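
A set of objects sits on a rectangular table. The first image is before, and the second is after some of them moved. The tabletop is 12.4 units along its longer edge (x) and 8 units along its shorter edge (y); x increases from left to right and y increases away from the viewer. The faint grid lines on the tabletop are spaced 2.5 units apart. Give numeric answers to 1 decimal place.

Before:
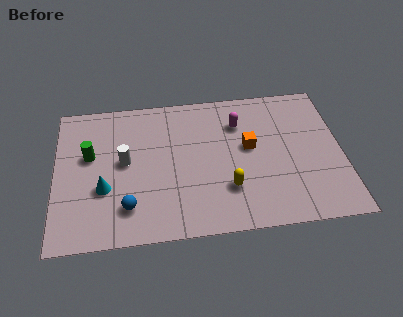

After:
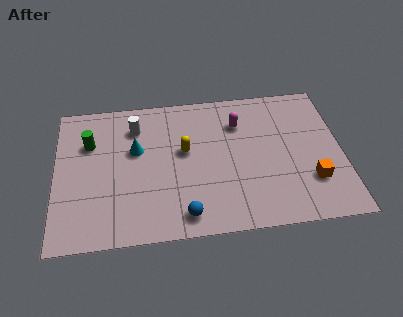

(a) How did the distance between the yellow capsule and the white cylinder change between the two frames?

-2.2

Before: roughly 4.8 units apart; after: 2.6. That's 2.2 units closer together.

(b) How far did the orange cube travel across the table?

3.4

From (8.4, 4.5) to (11.0, 2.3), the orange cube covered √(2.6² + 2.2²) ≈ 3.4 units.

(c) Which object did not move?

the magenta capsule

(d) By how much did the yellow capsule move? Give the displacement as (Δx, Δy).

(-1.8, 2.3)

The yellow capsule started near (7.4, 2.3) and ended near (5.6, 4.6).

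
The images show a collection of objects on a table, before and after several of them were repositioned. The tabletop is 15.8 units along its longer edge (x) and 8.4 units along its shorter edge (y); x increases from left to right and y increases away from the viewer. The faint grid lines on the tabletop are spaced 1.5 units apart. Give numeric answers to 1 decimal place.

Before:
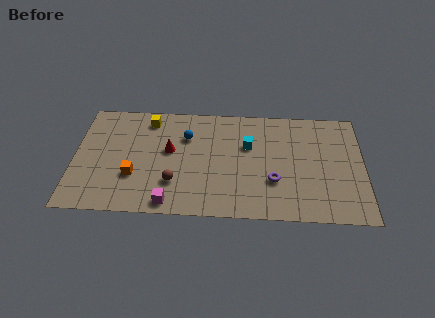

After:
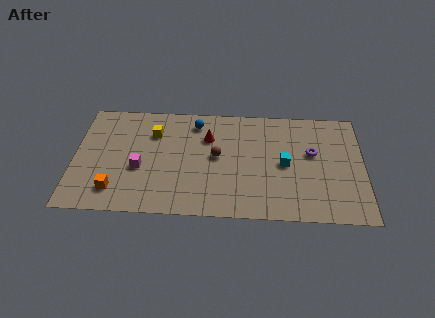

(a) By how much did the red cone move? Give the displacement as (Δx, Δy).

(2.1, 1.1)

The red cone was at about (5.2, 4.8) and moved to about (7.3, 5.9).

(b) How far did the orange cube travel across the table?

1.5

The orange cube moved from about (3.3, 2.8) to (2.3, 1.7), a distance of √(1.0² + 1.1²) ≈ 1.5.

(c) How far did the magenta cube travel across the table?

3.0

From (5.3, 0.9) to (3.6, 3.4), the magenta cube covered √(1.7² + 2.5²) ≈ 3.0 units.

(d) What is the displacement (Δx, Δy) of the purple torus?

(2.1, 2.2)

The purple torus started near (10.9, 2.8) and ended near (13.0, 5.0).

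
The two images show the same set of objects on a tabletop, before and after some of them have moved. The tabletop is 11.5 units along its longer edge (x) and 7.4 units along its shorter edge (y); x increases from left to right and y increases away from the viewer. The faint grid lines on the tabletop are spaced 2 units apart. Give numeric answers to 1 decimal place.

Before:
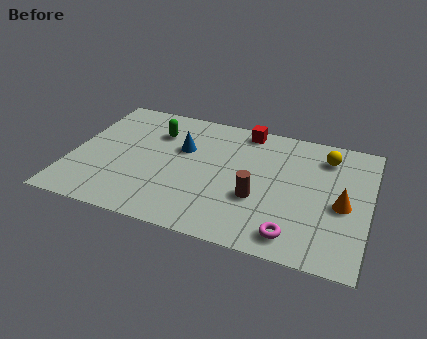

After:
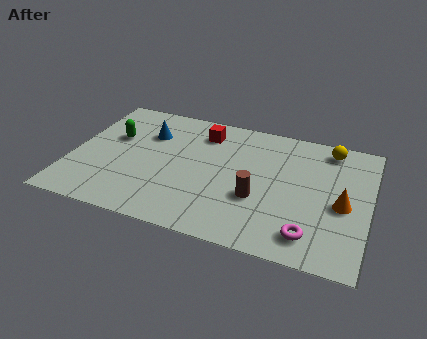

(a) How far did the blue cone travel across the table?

1.5

The blue cone moved from about (4.2, 4.7) to (2.8, 5.2), a distance of √(1.4² + 0.5²) ≈ 1.5.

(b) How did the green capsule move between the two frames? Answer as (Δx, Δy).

(-1.6, -0.8)

The green capsule was at about (3.1, 5.4) and moved to about (1.5, 4.6).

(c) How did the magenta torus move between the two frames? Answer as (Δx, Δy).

(0.6, 0.2)

The magenta torus started near (8.8, 1.1) and ended near (9.4, 1.3).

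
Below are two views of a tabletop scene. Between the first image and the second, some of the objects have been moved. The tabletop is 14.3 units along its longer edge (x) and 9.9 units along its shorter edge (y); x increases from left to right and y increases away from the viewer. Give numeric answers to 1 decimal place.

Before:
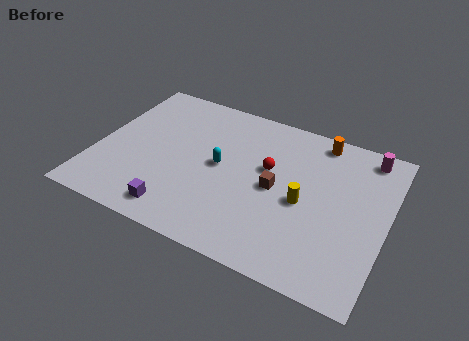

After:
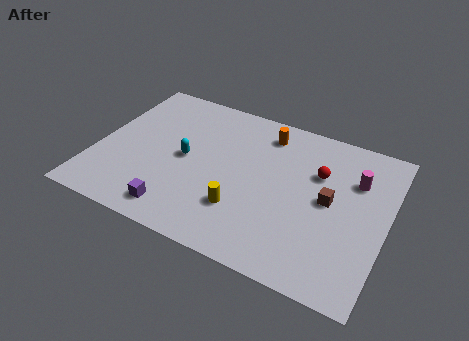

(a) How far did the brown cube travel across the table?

2.6

From (8.9, 4.8) to (11.5, 5.1), the brown cube covered √(2.6² + 0.3²) ≈ 2.6 units.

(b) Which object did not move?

the purple cube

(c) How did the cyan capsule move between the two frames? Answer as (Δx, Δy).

(-1.7, -0.2)

The cyan capsule started near (6.1, 5.1) and ended near (4.4, 4.9).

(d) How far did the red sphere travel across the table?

2.5

The red sphere moved from about (8.4, 5.9) to (10.8, 6.6), a distance of √(2.4² + 0.7²) ≈ 2.5.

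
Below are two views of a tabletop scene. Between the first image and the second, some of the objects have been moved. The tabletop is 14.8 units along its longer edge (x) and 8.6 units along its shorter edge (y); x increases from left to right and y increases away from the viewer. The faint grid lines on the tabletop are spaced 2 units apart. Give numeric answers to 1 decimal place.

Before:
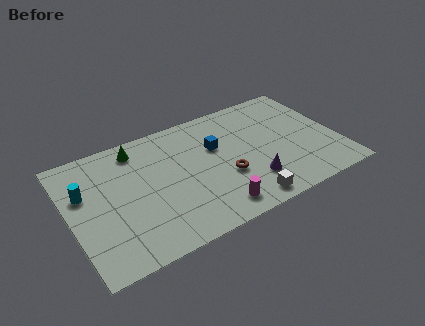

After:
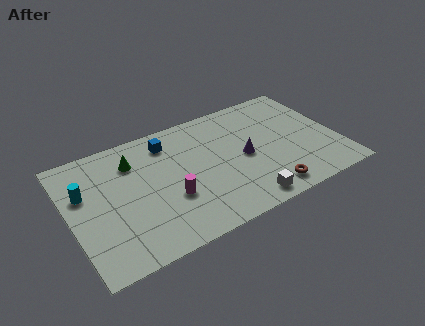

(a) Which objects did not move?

the white cube and the cyan cylinder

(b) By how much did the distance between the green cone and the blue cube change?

-2.5

The distance was about 4.6 in the first image and 2.1 in the second, so they moved 2.5 units closer together.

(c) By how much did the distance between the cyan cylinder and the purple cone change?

-0.6

The distance was about 9.4 in the first image and 8.8 in the second, so they moved 0.6 units closer together.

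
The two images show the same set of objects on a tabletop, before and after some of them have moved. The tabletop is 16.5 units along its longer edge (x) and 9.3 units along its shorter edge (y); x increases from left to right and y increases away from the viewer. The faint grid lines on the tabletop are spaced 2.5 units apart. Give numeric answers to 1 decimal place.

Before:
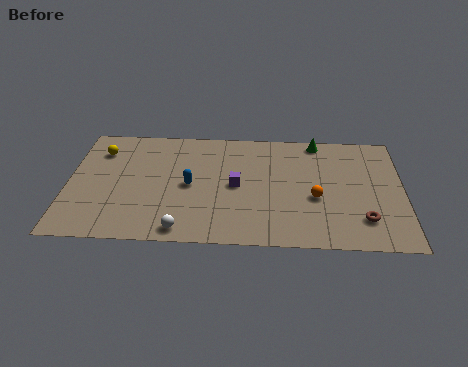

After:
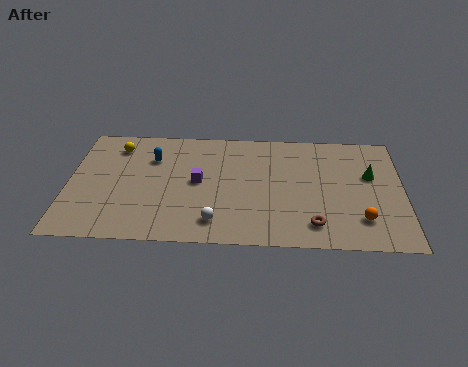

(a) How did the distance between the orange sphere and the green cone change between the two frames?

-1.1

Before: roughly 4.6 units apart; after: 3.5. That's 1.1 units closer together.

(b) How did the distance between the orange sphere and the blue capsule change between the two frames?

+5.0

They were about 6.2 units apart before and 11.2 after — 5.0 units further apart.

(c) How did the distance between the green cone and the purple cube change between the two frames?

+3.0

Before: roughly 5.5 units apart; after: 8.5. That's 3.0 units further apart.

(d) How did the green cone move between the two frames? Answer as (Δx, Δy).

(2.6, -2.7)

From the two frames, the green cone sits at roughly (12.3, 8.4) before and (14.9, 5.7) after.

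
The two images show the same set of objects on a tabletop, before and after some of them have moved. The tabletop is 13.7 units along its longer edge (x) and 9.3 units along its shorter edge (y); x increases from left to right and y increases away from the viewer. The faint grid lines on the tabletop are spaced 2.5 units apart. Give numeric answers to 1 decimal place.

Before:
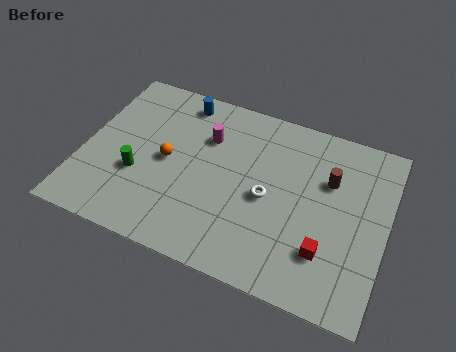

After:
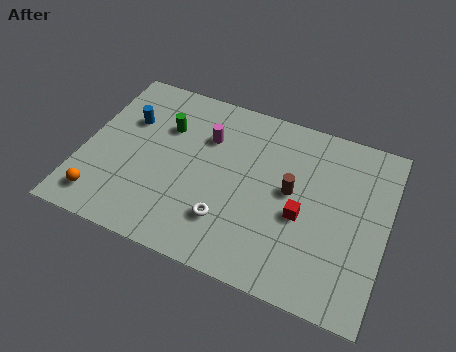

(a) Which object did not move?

the magenta cylinder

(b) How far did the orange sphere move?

4.0

From (3.8, 4.6) to (1.2, 1.5), the orange sphere covered √(2.6² + 3.1²) ≈ 4.0 units.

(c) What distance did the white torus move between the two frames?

2.5

The white torus moved from about (8.4, 4.3) to (6.8, 2.4), a distance of √(1.6² + 1.9²) ≈ 2.5.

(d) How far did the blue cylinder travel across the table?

2.9

The blue cylinder moved from about (4.0, 8.1) to (1.8, 6.2), a distance of √(2.2² + 1.9²) ≈ 2.9.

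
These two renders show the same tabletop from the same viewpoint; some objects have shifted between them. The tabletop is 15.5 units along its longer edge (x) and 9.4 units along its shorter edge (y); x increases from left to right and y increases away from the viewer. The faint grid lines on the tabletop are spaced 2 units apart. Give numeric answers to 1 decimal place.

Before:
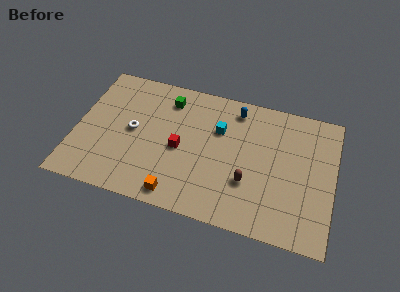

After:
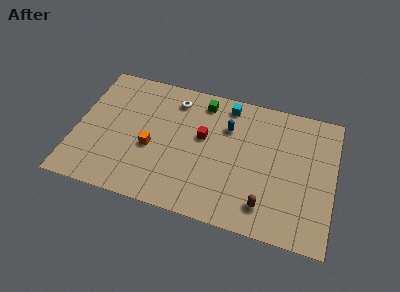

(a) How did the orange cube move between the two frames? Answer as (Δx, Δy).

(-1.8, 2.8)

The orange cube started near (6.4, 1.1) and ended near (4.6, 3.9).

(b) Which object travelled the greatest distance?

the white torus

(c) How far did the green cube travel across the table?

2.1

From (5.3, 7.6) to (7.4, 8.0), the green cube covered √(2.1² + 0.4²) ≈ 2.1 units.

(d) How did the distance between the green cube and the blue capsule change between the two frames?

-2.0

Before: roughly 4.1 units apart; after: 2.1. That's 2.0 units closer together.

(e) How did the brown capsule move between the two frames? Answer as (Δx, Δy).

(1.1, -1.3)

The brown capsule started near (10.5, 3.1) and ended near (11.6, 1.8).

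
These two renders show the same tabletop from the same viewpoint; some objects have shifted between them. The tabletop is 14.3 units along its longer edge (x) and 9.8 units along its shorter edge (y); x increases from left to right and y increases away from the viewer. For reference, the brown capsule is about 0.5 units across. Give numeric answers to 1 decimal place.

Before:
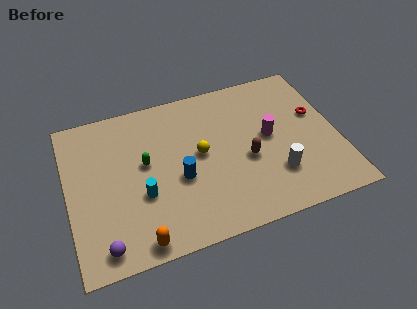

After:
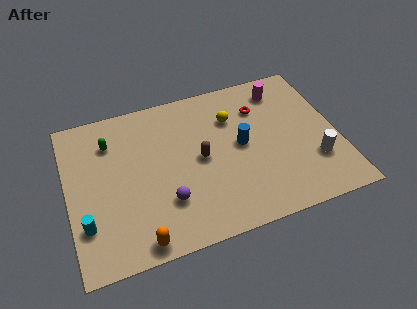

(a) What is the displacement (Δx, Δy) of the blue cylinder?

(3.4, 1.1)

The blue cylinder was at about (5.8, 4.0) and moved to about (9.2, 5.1).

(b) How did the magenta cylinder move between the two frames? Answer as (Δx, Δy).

(1.0, 2.9)

From the two frames, the magenta cylinder sits at roughly (10.7, 5.2) before and (11.7, 8.1) after.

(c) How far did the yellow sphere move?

2.6

From (7.0, 5.2) to (8.9, 7.0), the yellow sphere covered √(1.9² + 1.8²) ≈ 2.6 units.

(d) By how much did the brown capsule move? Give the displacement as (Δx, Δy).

(-2.4, 0.8)

From the two frames, the brown capsule sits at roughly (9.4, 4.1) before and (7.0, 4.9) after.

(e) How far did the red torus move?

3.2

The red torus was near (13.3, 5.9) before and (10.4, 7.2) after, so it travelled √(2.9² + 1.3²) ≈ 3.2 units.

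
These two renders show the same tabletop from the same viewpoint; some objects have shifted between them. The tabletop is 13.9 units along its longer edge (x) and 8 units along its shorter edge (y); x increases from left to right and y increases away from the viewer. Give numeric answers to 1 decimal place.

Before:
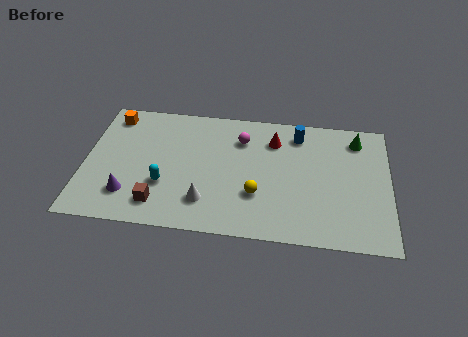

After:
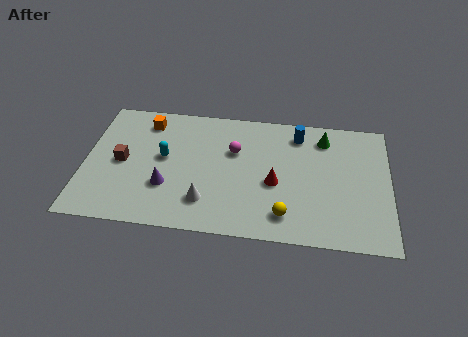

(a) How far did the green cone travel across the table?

1.5

From (12.4, 6.6) to (10.9, 6.5), the green cone covered √(1.5² + 0.1²) ≈ 1.5 units.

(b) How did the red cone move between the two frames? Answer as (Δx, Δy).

(0.1, -2.7)

The red cone was at about (8.6, 6.1) and moved to about (8.7, 3.4).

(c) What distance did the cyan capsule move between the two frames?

1.7

From (3.7, 2.7) to (3.6, 4.4), the cyan capsule covered √(0.1² + 1.7²) ≈ 1.7 units.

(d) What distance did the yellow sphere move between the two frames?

1.7

The yellow sphere moved from about (7.9, 2.6) to (9.2, 1.5), a distance of √(1.3² + 1.1²) ≈ 1.7.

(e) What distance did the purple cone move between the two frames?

1.8

From (2.1, 1.9) to (3.8, 2.6), the purple cone covered √(1.7² + 0.7²) ≈ 1.8 units.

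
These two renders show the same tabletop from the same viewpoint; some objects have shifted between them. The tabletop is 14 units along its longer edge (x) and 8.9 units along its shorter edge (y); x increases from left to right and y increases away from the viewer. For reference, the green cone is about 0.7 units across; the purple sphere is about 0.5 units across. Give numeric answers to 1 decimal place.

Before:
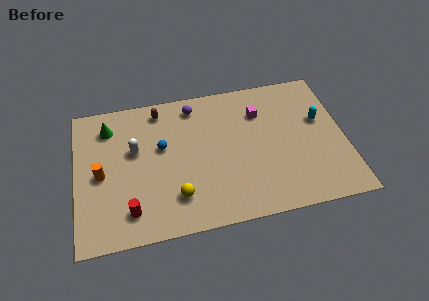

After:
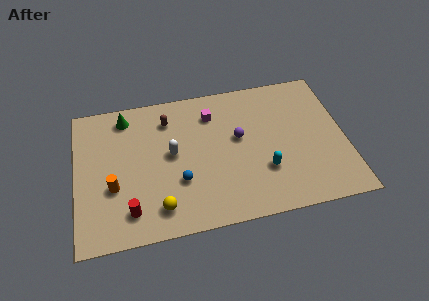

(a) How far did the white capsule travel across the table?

2.0

The white capsule was near (3.1, 5.4) before and (5.0, 4.8) after, so it travelled √(1.9² + 0.6²) ≈ 2.0 units.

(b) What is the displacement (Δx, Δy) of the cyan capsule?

(-3.1, -2.6)

The cyan capsule started near (12.8, 5.4) and ended near (9.7, 2.8).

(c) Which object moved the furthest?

the cyan capsule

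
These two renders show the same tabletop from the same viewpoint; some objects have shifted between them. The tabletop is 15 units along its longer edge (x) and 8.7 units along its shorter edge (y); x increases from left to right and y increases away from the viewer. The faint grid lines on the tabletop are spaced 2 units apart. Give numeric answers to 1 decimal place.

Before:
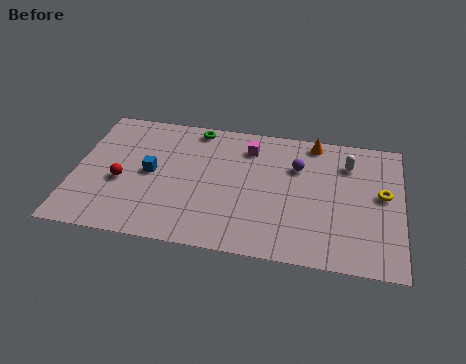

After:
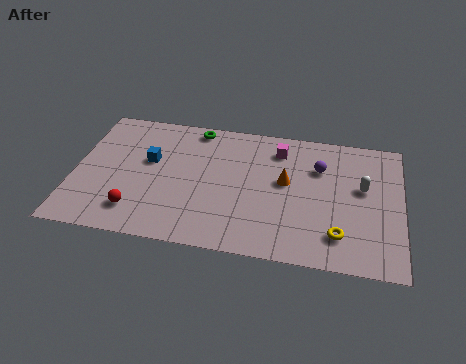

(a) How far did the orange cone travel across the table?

3.1

The orange cone moved from about (10.9, 7.8) to (9.7, 4.9), a distance of √(1.2² + 2.9²) ≈ 3.1.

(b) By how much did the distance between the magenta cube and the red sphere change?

+1.6

Before: roughly 6.6 units apart; after: 8.2. That's 1.6 units further apart.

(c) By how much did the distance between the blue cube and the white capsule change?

+0.5

The distance was about 9.3 in the first image and 9.8 in the second, so they moved 0.5 units further apart.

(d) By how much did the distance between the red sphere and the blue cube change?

+1.9

The distance was about 1.5 in the first image and 3.4 in the second, so they moved 1.9 units further apart.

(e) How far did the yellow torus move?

3.5

The yellow torus moved from about (14.1, 4.8) to (12.2, 1.9), a distance of √(1.9² + 2.9²) ≈ 3.5.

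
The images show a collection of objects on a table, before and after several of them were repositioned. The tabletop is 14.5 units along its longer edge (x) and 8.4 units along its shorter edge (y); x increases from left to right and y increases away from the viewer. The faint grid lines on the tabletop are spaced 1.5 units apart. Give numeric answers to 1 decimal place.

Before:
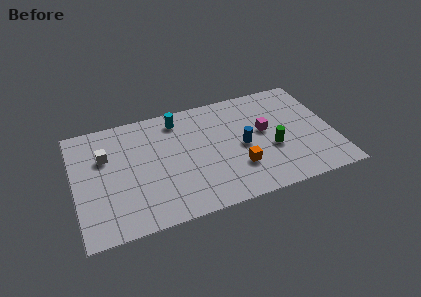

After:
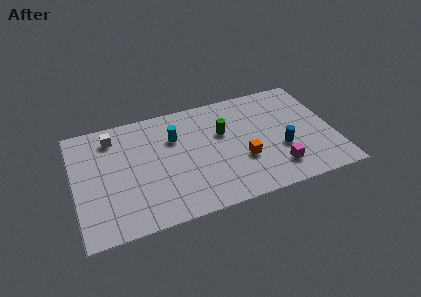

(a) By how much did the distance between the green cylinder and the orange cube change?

+0.3

The distance was about 2.2 in the first image and 2.5 in the second, so they moved 0.3 units further apart.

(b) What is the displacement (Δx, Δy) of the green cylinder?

(-2.6, 2.0)

The green cylinder was at about (11.0, 3.3) and moved to about (8.4, 5.3).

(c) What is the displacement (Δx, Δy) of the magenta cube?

(0.4, -2.9)

The magenta cube was at about (10.7, 4.7) and moved to about (11.1, 1.8).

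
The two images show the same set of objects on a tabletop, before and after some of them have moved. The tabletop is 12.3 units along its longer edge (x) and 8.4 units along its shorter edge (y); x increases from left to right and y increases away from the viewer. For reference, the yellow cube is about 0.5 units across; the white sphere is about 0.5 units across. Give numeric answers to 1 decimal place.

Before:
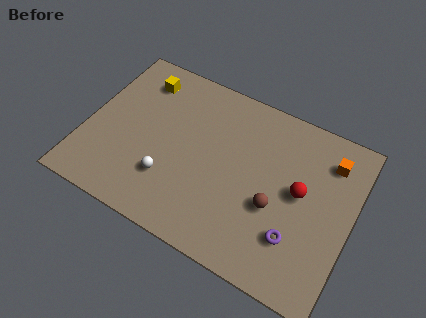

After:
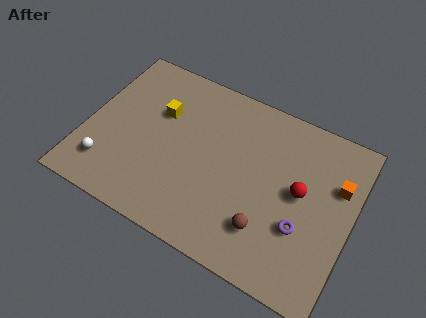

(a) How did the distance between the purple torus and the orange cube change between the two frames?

-1.4

Before: roughly 4.4 units apart; after: 3.0. That's 1.4 units closer together.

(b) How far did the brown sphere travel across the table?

1.2

From (8.9, 3.3) to (8.7, 2.1), the brown sphere covered √(0.2² + 1.2²) ≈ 1.2 units.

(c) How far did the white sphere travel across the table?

2.9

From (4.1, 2.4) to (1.3, 1.8), the white sphere covered √(2.8² + 0.6²) ≈ 2.9 units.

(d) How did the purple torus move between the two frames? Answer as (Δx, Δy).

(0.2, 0.6)

From the two frames, the purple torus sits at roughly (10.0, 2.3) before and (10.2, 2.9) after.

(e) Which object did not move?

the red sphere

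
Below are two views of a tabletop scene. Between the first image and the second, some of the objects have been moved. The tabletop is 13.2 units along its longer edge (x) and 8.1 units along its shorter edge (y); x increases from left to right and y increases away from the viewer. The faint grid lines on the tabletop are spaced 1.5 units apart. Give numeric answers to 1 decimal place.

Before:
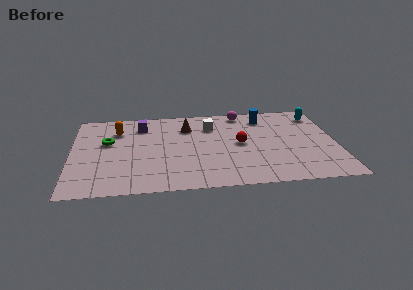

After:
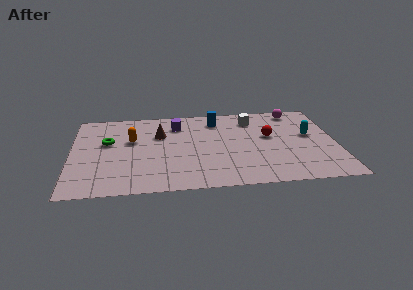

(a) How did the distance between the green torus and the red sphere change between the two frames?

+1.5

They were about 6.6 units apart before and 8.1 after — 1.5 units further apart.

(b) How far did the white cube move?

2.2

The white cube moved from about (7.0, 6.0) to (9.1, 6.5), a distance of √(2.1² + 0.5²) ≈ 2.2.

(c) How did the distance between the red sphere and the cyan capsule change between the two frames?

-2.7

The distance was about 4.7 in the first image and 2.0 in the second, so they moved 2.7 units closer together.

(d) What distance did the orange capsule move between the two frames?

1.2

The orange capsule was near (2.3, 6.0) before and (3.0, 5.0) after, so it travelled √(0.7² + 1.0²) ≈ 1.2 units.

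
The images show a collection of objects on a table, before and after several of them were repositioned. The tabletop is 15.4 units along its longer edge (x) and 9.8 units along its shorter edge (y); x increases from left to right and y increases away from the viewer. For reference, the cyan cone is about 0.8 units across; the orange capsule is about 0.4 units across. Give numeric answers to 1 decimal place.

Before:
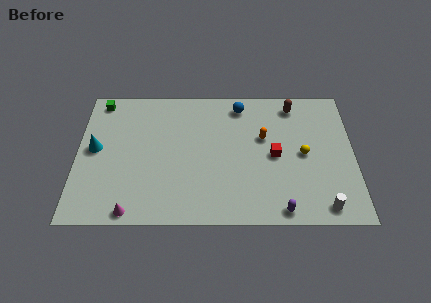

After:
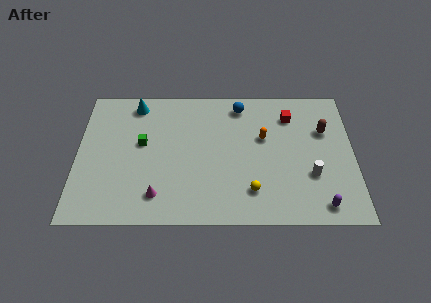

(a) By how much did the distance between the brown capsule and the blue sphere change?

+2.1

They were about 3.0 units apart before and 5.1 after — 2.1 units further apart.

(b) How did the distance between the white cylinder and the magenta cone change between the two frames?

-1.9

Before: roughly 10.5 units apart; after: 8.6. That's 1.9 units closer together.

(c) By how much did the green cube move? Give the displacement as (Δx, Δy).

(2.4, -3.1)

The green cube started near (1.2, 8.7) and ended near (3.6, 5.6).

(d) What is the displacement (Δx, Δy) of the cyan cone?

(2.2, 3.3)

The cyan cone started near (1.0, 5.2) and ended near (3.2, 8.5).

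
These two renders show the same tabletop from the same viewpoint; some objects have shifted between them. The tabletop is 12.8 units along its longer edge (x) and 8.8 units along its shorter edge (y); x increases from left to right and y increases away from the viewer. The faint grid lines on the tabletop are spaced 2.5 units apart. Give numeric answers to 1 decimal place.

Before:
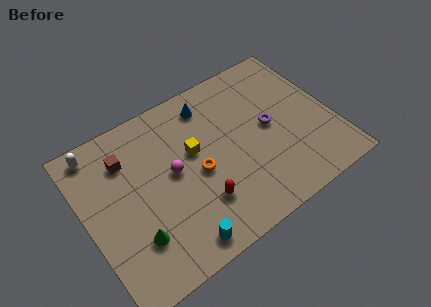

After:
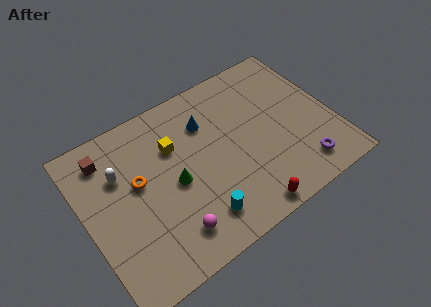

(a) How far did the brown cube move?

1.1

From (2.4, 6.6) to (1.5, 7.2), the brown cube covered √(0.9² + 0.6²) ≈ 1.1 units.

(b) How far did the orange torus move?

3.1

The orange torus was near (5.7, 4.0) before and (2.8, 5.1) after, so it travelled √(2.9² + 1.1²) ≈ 3.1 units.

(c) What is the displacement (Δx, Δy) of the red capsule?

(2.1, -1.6)

The red capsule was at about (5.5, 2.4) and moved to about (7.6, 0.8).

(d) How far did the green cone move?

2.9

The green cone moved from about (2.1, 2.4) to (4.5, 4.1), a distance of √(2.4² + 1.7²) ≈ 2.9.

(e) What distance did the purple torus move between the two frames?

3.2

The purple torus was near (9.6, 4.5) before and (10.7, 1.5) after, so it travelled √(1.1² + 3.0²) ≈ 3.2 units.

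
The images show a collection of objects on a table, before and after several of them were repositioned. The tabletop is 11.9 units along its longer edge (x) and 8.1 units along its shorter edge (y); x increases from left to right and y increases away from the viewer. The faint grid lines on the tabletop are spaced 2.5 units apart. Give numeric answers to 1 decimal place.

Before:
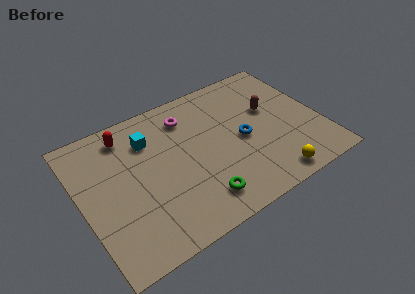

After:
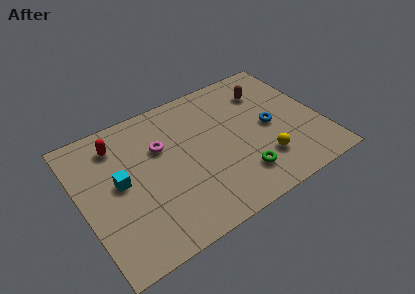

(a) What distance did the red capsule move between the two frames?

0.6

From (2.6, 6.8) to (2.1, 6.5), the red capsule covered √(0.5² + 0.3²) ≈ 0.6 units.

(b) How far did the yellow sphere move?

1.2

From (8.9, 0.9) to (8.7, 2.1), the yellow sphere covered √(0.2² + 1.2²) ≈ 1.2 units.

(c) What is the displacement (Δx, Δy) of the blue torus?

(1.4, 0.1)

From the two frames, the blue torus sits at roughly (8.0, 3.8) before and (9.4, 3.9) after.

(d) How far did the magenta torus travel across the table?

1.9

From (5.6, 6.4) to (4.1, 5.3), the magenta torus covered √(1.5² + 1.1²) ≈ 1.9 units.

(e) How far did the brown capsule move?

1.2

The brown capsule was near (9.6, 4.9) before and (9.6, 6.1) after, so it travelled √(0.0² + 1.2²) ≈ 1.2 units.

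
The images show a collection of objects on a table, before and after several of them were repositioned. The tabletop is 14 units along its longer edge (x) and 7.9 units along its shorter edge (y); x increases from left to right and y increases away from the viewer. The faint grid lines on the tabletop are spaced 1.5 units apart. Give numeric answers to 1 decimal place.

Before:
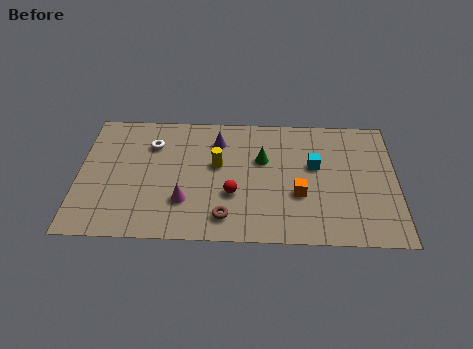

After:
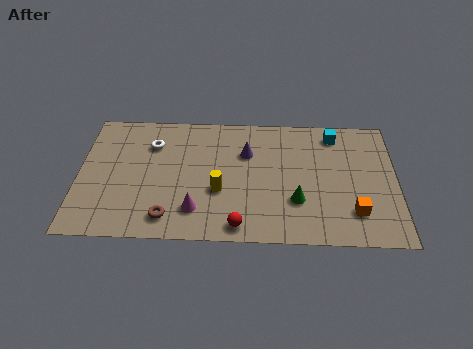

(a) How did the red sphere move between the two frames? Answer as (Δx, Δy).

(0.3, -1.9)

The red sphere was at about (6.8, 2.8) and moved to about (7.1, 0.9).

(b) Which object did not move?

the white torus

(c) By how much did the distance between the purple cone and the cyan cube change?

-0.4

They were about 4.5 units apart before and 4.1 after — 0.4 units closer together.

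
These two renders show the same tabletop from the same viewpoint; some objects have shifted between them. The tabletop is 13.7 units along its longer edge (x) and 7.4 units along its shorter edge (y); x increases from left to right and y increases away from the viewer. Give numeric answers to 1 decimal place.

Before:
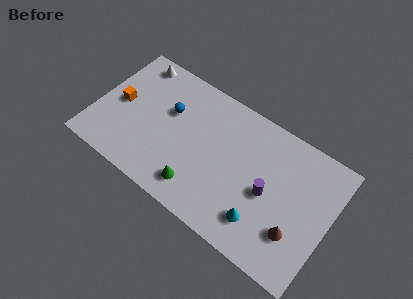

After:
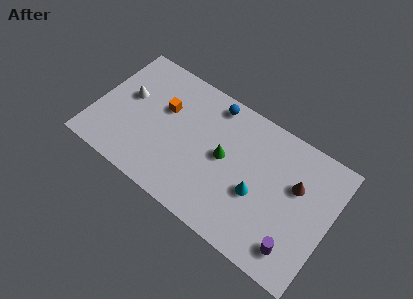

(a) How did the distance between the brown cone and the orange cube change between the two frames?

-3.0

Before: roughly 10.8 units apart; after: 7.8. That's 3.0 units closer together.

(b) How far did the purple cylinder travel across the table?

2.8

The purple cylinder was near (10.2, 3.4) before and (12.1, 1.4) after, so it travelled √(1.9² + 2.0²) ≈ 2.8 units.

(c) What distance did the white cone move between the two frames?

2.2

From (1.7, 6.5) to (1.7, 4.3), the white cone covered √(0.0² + 2.2²) ≈ 2.2 units.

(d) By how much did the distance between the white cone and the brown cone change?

-1.3

Before: roughly 11.2 units apart; after: 9.9. That's 1.3 units closer together.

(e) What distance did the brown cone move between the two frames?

2.5

The brown cone was near (12.0, 2.2) before and (11.6, 4.7) after, so it travelled √(0.4² + 2.5²) ≈ 2.5 units.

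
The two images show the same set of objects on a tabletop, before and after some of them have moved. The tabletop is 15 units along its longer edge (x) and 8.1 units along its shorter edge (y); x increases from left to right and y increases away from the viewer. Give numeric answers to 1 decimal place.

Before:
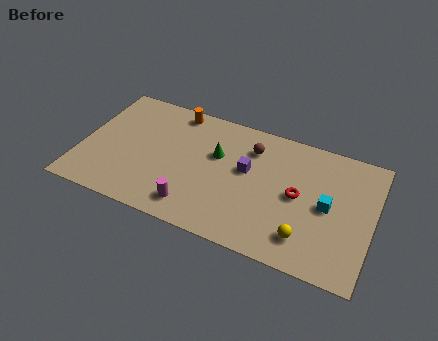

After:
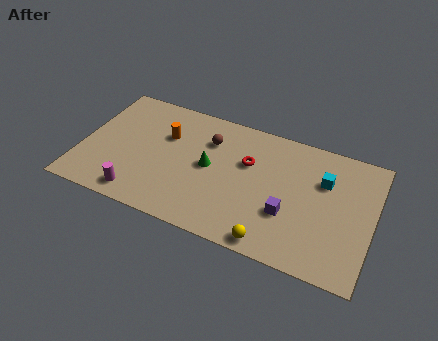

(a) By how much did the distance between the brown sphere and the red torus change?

-1.1

Before: roughly 3.3 units apart; after: 2.2. That's 1.1 units closer together.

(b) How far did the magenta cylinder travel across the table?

2.8

The magenta cylinder moved from about (6.1, 1.4) to (3.3, 1.1), a distance of √(2.8² + 0.3²) ≈ 2.8.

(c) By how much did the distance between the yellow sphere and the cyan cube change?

+2.7

The distance was about 2.5 in the first image and 5.2 in the second, so they moved 2.7 units further apart.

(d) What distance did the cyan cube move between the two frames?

1.5

The cyan cube was near (12.7, 4.0) before and (12.4, 5.5) after, so it travelled √(0.3² + 1.5²) ≈ 1.5 units.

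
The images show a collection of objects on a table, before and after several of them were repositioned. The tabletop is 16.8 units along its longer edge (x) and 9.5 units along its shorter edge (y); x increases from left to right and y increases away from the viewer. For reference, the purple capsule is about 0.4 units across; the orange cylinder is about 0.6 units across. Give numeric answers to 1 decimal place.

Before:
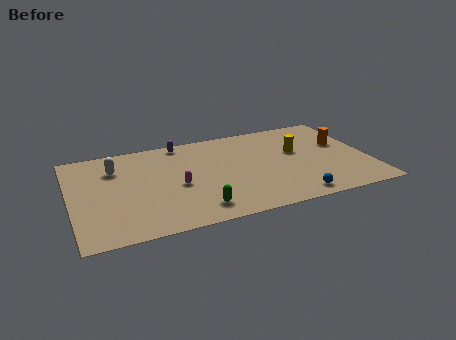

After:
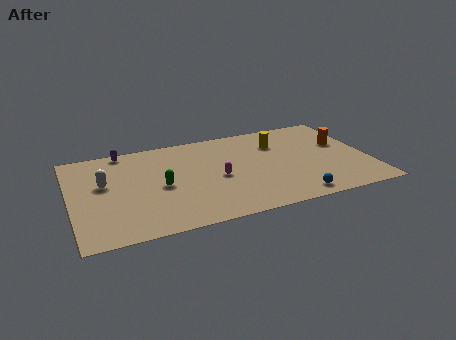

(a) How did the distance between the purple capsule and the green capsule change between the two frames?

-2.3

The distance was about 7.0 in the first image and 4.7 in the second, so they moved 2.3 units closer together.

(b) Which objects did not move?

the blue sphere and the orange cylinder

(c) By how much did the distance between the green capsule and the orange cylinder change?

+0.9

The distance was about 9.7 in the first image and 10.6 in the second, so they moved 0.9 units further apart.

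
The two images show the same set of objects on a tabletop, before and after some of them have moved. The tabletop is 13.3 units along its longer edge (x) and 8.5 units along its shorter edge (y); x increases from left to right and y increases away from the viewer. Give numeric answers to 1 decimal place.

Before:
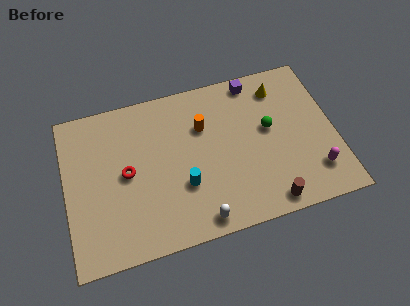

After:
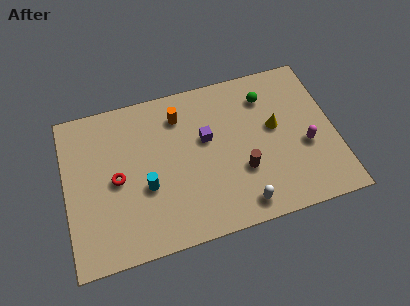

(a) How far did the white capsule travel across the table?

2.1

The white capsule moved from about (6.3, 0.9) to (8.4, 1.1), a distance of √(2.1² + 0.2²) ≈ 2.1.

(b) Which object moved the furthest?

the purple cube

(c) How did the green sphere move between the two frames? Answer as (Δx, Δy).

(0.0, 1.8)

From the two frames, the green sphere sits at roughly (10.1, 4.8) before and (10.1, 6.6) after.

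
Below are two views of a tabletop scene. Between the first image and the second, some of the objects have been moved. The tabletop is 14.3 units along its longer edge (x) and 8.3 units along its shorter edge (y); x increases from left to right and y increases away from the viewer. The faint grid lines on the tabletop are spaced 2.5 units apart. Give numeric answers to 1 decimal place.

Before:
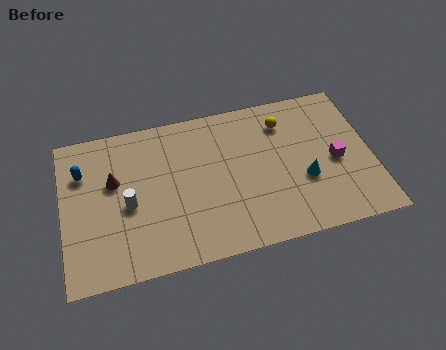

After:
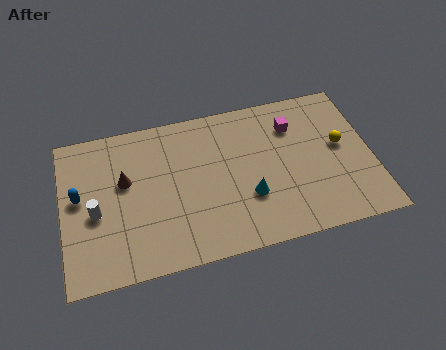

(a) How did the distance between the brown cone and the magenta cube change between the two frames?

-2.3

The distance was about 10.3 in the first image and 8.0 in the second, so they moved 2.3 units closer together.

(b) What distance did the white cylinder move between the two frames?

1.5

The white cylinder was near (3.0, 3.7) before and (1.5, 3.6) after, so it travelled √(1.5² + 0.1²) ≈ 1.5 units.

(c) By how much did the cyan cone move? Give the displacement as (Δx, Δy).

(-2.6, -0.3)

From the two frames, the cyan cone sits at roughly (11.1, 3.1) before and (8.5, 2.8) after.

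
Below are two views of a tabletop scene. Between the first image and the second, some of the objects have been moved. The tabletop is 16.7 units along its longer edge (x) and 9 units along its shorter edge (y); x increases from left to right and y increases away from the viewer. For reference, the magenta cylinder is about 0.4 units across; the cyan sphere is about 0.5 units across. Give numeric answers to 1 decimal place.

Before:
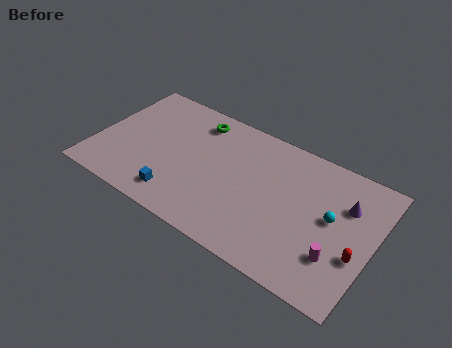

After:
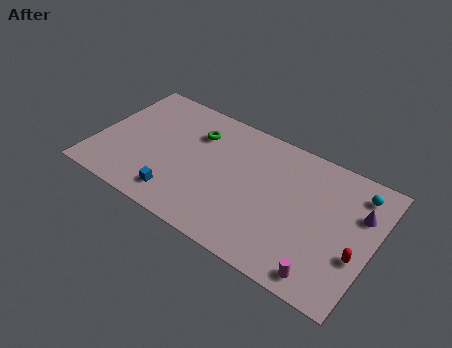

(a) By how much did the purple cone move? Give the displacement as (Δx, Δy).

(0.8, -0.1)

The purple cone started near (14.9, 6.2) and ended near (15.7, 6.1).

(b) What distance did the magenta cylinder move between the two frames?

1.6

The magenta cylinder moved from about (14.8, 2.6) to (14.3, 1.1), a distance of √(0.5² + 1.5²) ≈ 1.6.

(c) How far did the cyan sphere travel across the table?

2.8

From (14.2, 4.9) to (15.4, 7.4), the cyan sphere covered √(1.2² + 2.5²) ≈ 2.8 units.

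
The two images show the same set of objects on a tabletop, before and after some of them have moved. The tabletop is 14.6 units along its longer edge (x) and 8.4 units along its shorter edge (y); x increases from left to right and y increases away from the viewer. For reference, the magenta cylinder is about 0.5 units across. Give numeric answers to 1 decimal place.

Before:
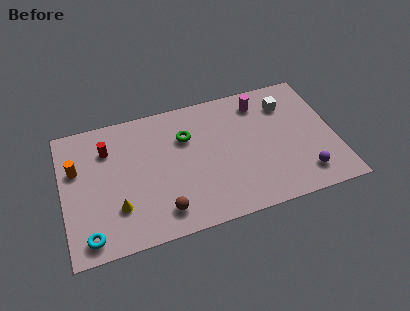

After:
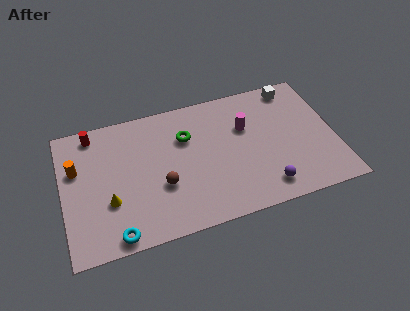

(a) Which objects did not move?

the green torus and the orange cylinder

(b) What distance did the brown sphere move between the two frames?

1.6

From (5.1, 1.5) to (5.2, 3.1), the brown sphere covered √(0.1² + 1.6²) ≈ 1.6 units.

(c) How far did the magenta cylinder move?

1.7

The magenta cylinder was near (10.8, 6.9) before and (9.9, 5.5) after, so it travelled √(0.9² + 1.4²) ≈ 1.7 units.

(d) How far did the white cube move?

1.1

The white cube moved from about (12.2, 6.4) to (12.7, 7.4), a distance of √(0.5² + 1.0²) ≈ 1.1.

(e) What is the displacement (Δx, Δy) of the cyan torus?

(1.4, -0.3)

From the two frames, the cyan torus sits at roughly (1.2, 1.1) before and (2.6, 0.8) after.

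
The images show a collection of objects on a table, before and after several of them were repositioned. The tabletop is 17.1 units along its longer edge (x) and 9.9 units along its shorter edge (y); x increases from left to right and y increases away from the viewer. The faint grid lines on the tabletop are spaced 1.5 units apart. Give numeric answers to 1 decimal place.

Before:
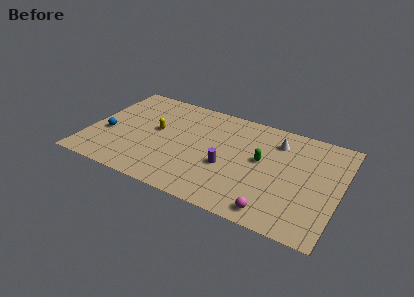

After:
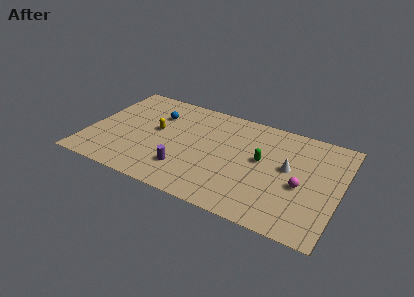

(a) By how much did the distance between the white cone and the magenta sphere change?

-4.9

The distance was about 6.5 in the first image and 1.6 in the second, so they moved 4.9 units closer together.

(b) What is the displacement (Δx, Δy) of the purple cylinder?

(-2.7, -1.4)

From the two frames, the purple cylinder sits at roughly (9.6, 3.9) before and (6.9, 2.5) after.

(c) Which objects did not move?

the green capsule and the yellow capsule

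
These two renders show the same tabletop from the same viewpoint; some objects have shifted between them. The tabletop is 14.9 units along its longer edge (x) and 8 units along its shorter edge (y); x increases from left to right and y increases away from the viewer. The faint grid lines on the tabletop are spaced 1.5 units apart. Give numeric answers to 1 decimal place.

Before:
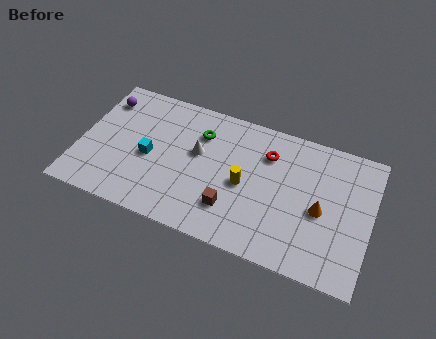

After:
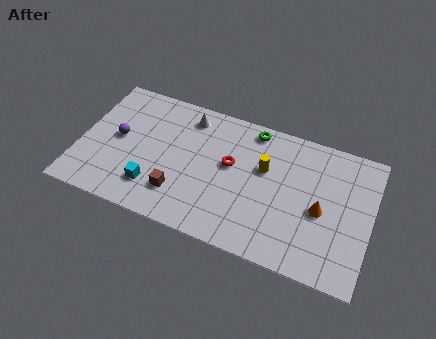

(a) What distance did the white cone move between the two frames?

2.1

The white cone was near (6.0, 4.7) before and (5.3, 6.7) after, so it travelled √(0.7² + 2.0²) ≈ 2.1 units.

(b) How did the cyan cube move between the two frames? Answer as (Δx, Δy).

(0.4, -1.7)

The cyan cube started near (3.6, 3.6) and ended near (4.0, 1.9).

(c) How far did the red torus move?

2.2

The red torus moved from about (9.5, 5.9) to (7.7, 4.6), a distance of √(1.8² + 1.3²) ≈ 2.2.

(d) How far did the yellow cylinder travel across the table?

1.6

The yellow cylinder moved from about (8.5, 3.7) to (9.4, 5.0), a distance of √(0.9² + 1.3²) ≈ 1.6.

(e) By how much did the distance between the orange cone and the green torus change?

-1.6

Before: roughly 6.8 units apart; after: 5.2. That's 1.6 units closer together.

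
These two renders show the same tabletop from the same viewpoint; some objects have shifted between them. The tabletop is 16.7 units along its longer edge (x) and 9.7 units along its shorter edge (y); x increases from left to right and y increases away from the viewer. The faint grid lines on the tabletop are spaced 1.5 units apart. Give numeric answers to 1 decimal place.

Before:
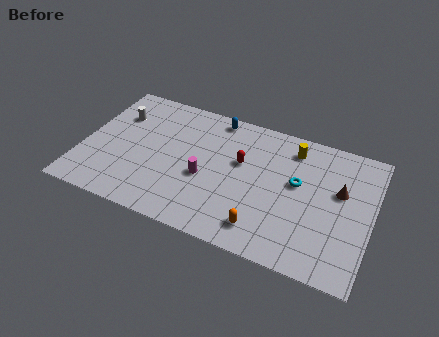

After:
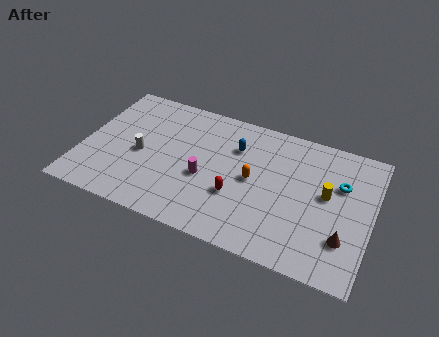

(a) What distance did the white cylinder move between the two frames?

3.0

From (1.7, 6.9) to (3.4, 4.4), the white cylinder covered √(1.7² + 2.5²) ≈ 3.0 units.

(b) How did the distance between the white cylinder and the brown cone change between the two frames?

-1.1

They were about 13.1 units apart before and 12.0 after — 1.1 units closer together.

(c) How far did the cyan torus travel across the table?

2.5

The cyan torus moved from about (12.4, 5.6) to (14.8, 6.4), a distance of √(2.4² + 0.8²) ≈ 2.5.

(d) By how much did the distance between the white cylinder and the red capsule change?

-1.7

The distance was about 7.5 in the first image and 5.8 in the second, so they moved 1.7 units closer together.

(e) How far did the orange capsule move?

3.3

The orange capsule was near (10.8, 1.7) before and (9.9, 4.9) after, so it travelled √(0.9² + 3.2²) ≈ 3.3 units.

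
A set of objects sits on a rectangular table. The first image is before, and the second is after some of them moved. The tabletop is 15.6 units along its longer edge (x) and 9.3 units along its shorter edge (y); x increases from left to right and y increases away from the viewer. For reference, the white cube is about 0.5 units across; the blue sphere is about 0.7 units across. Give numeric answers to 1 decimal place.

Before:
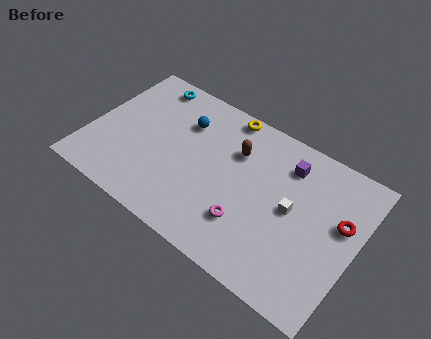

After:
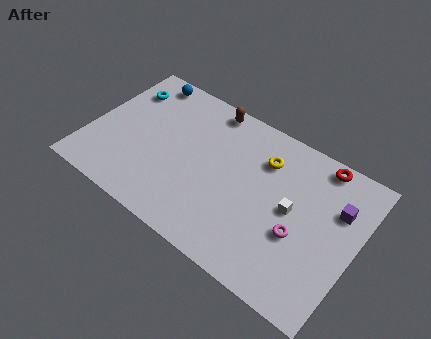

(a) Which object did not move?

the white cube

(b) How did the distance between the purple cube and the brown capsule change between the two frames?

+5.3

They were about 3.0 units apart before and 8.3 after — 5.3 units further apart.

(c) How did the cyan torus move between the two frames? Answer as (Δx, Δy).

(-1.2, -1.1)

From the two frames, the cyan torus sits at roughly (2.6, 8.2) before and (1.4, 7.1) after.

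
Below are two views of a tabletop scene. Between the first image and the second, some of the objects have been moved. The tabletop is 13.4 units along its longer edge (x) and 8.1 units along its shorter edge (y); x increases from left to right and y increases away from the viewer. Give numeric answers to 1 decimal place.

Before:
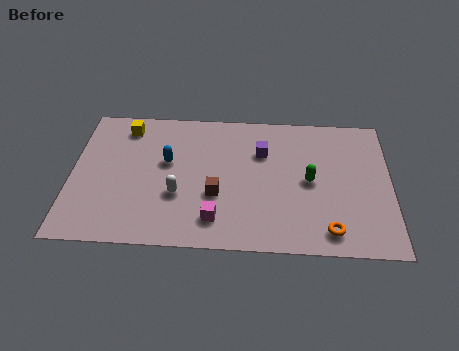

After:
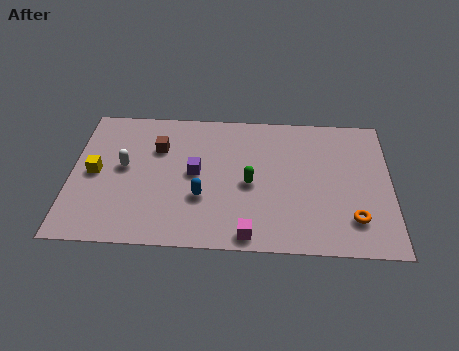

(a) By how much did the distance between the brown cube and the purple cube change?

-1.1

They were about 3.2 units apart before and 2.1 after — 1.1 units closer together.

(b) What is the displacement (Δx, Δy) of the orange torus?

(1.0, 0.7)

From the two frames, the orange torus sits at roughly (10.8, 1.2) before and (11.8, 1.9) after.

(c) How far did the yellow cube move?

3.0

From (2.2, 6.8) to (1.0, 4.0), the yellow cube covered √(1.2² + 2.8²) ≈ 3.0 units.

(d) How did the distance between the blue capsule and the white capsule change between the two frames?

+1.7

Before: roughly 2.0 units apart; after: 3.7. That's 1.7 units further apart.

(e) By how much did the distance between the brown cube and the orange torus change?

+4.0

The distance was about 5.0 in the first image and 9.0 in the second, so they moved 4.0 units further apart.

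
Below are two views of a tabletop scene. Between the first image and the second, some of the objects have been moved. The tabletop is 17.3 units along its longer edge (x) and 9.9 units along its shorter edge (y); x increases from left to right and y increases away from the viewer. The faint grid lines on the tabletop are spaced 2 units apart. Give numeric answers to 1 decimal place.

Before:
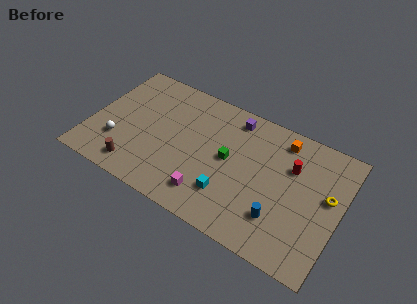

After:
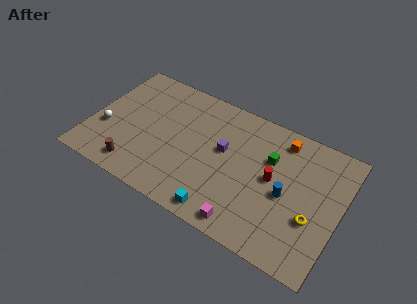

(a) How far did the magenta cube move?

2.8

From (8.7, 1.9) to (11.4, 1.1), the magenta cube covered √(2.7² + 0.8²) ≈ 2.8 units.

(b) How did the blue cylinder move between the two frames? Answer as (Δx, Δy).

(0.2, 1.9)

The blue cylinder was at about (13.5, 2.6) and moved to about (13.7, 4.5).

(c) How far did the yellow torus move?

2.2

The yellow torus was near (16.4, 5.7) before and (15.6, 3.6) after, so it travelled √(0.8² + 2.1²) ≈ 2.2 units.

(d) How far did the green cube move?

3.0

From (9.6, 5.2) to (12.3, 6.6), the green cube covered √(2.7² + 1.4²) ≈ 3.0 units.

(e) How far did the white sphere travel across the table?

1.2

The white sphere was near (2.1, 2.9) before and (1.1, 3.6) after, so it travelled √(1.0² + 0.7²) ≈ 1.2 units.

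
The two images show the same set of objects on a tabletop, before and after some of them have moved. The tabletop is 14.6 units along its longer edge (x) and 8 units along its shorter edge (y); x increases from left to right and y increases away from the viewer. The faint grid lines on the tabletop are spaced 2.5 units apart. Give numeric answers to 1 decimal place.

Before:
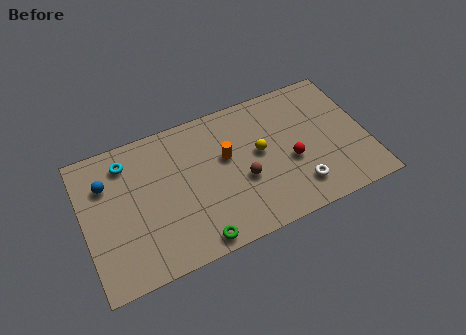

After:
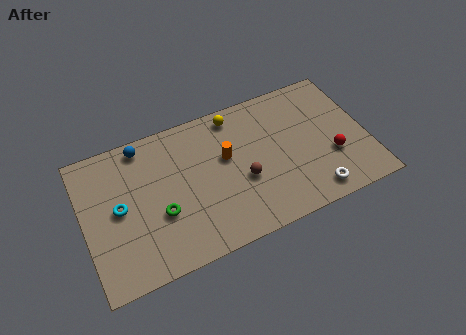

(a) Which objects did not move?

the orange cylinder and the brown sphere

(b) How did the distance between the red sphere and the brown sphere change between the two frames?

+2.1

Before: roughly 2.5 units apart; after: 4.6. That's 2.1 units further apart.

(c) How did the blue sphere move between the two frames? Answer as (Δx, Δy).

(2.0, 1.4)

The blue sphere started near (1.3, 5.7) and ended near (3.3, 7.1).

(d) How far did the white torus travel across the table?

0.9

The white torus moved from about (10.8, 1.7) to (11.5, 1.1), a distance of √(0.7² + 0.6²) ≈ 0.9.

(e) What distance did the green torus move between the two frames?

2.7

The green torus was near (5.4, 0.8) before and (3.8, 3.0) after, so it travelled √(1.6² + 2.2²) ≈ 2.7 units.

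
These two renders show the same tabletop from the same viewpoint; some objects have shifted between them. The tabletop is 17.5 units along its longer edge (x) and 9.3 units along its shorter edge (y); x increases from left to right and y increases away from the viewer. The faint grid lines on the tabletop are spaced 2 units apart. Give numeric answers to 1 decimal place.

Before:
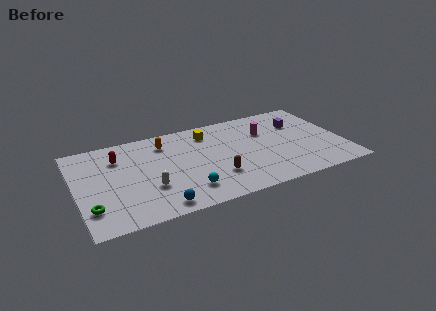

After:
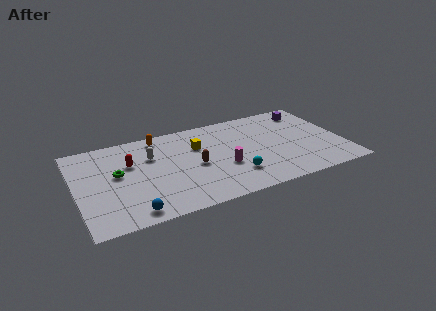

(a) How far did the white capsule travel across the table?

3.2

The white capsule was near (4.6, 3.1) before and (5.0, 6.3) after, so it travelled √(0.4² + 3.2²) ≈ 3.2 units.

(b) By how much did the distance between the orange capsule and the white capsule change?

-2.5

They were about 4.5 units apart before and 2.0 after — 2.5 units closer together.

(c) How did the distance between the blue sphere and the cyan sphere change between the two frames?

+4.8

They were about 2.1 units apart before and 6.9 after — 4.8 units further apart.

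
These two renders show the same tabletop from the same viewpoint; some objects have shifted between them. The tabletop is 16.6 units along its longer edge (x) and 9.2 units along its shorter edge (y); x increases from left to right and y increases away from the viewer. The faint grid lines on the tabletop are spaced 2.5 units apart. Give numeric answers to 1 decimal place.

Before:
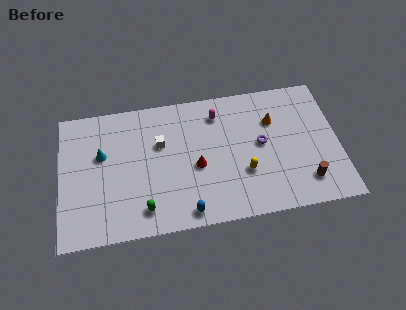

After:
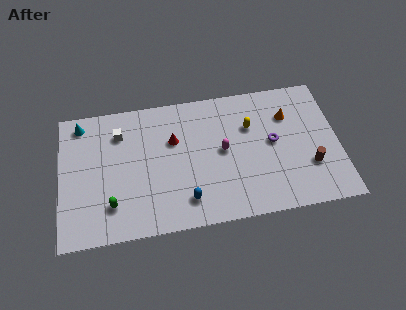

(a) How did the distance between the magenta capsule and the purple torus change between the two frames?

-0.5

The distance was about 3.5 in the first image and 3.0 in the second, so they moved 0.5 units closer together.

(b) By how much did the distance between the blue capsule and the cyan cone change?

+1.9

They were about 6.8 units apart before and 8.7 after — 1.9 units further apart.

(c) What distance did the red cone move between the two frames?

2.4

From (8.1, 4.0) to (6.8, 6.0), the red cone covered √(1.3² + 2.0²) ≈ 2.4 units.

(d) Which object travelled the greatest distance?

the yellow capsule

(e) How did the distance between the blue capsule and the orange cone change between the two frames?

+0.3

They were about 7.6 units apart before and 7.9 after — 0.3 units further apart.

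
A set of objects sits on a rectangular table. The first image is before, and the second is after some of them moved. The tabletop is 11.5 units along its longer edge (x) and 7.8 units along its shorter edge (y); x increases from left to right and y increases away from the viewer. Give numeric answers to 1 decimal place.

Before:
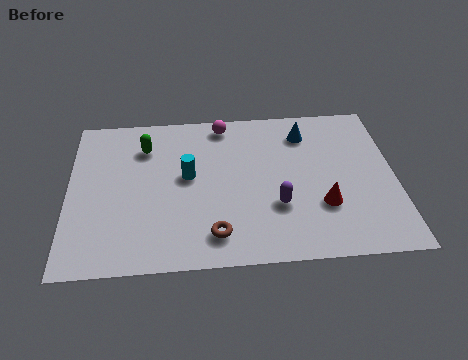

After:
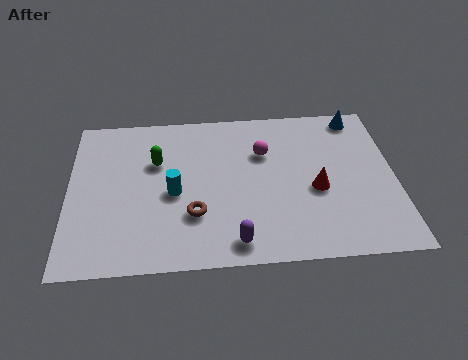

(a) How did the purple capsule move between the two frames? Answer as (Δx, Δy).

(-1.5, -1.6)

From the two frames, the purple capsule sits at roughly (7.3, 2.6) before and (5.8, 1.0) after.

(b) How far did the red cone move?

0.8

From (8.9, 2.5) to (8.7, 3.3), the red cone covered √(0.2² + 0.8²) ≈ 0.8 units.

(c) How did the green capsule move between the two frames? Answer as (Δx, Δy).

(0.4, -0.8)

The green capsule was at about (2.7, 5.9) and moved to about (3.1, 5.1).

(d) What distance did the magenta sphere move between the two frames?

2.1

The magenta sphere was near (5.5, 6.9) before and (6.9, 5.3) after, so it travelled √(1.4² + 1.6²) ≈ 2.1 units.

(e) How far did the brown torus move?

1.2

From (5.1, 1.4) to (4.4, 2.4), the brown torus covered √(0.7² + 1.0²) ≈ 1.2 units.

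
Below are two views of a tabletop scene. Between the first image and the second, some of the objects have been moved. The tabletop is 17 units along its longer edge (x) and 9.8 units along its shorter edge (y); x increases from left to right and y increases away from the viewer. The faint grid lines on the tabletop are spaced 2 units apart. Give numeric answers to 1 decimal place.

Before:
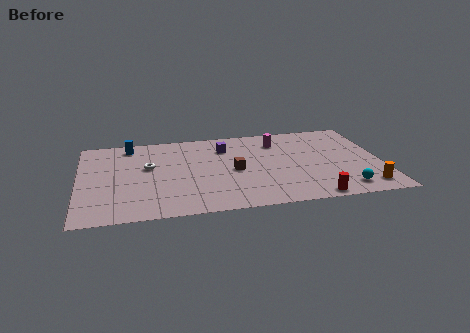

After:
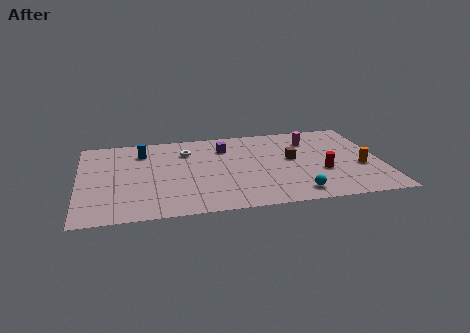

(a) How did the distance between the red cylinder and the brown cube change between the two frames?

-3.3

They were about 5.7 units apart before and 2.4 after — 3.3 units closer together.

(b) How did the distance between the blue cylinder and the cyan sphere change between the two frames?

-3.3

Before: roughly 13.7 units apart; after: 10.4. That's 3.3 units closer together.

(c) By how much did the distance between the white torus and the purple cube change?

-2.5

Before: roughly 4.7 units apart; after: 2.2. That's 2.5 units closer together.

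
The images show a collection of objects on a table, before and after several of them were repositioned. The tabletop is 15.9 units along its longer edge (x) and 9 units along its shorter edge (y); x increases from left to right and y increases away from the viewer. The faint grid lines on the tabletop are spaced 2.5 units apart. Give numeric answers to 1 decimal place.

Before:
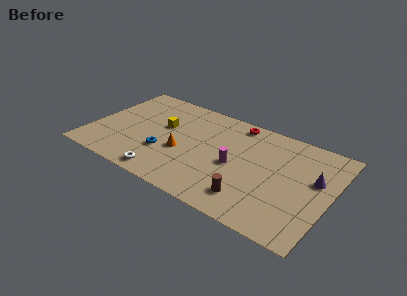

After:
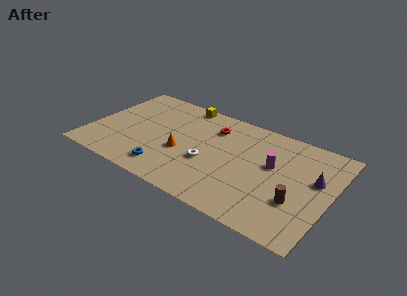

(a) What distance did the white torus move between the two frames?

3.5

The white torus moved from about (5.5, 1.0) to (8.0, 3.5), a distance of √(2.5² + 2.5²) ≈ 3.5.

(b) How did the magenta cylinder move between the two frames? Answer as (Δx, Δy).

(2.3, 1.2)

The magenta cylinder started near (9.7, 4.1) and ended near (12.0, 5.3).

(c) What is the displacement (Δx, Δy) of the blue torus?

(0.4, -1.4)

The blue torus started near (5.1, 3.0) and ended near (5.5, 1.6).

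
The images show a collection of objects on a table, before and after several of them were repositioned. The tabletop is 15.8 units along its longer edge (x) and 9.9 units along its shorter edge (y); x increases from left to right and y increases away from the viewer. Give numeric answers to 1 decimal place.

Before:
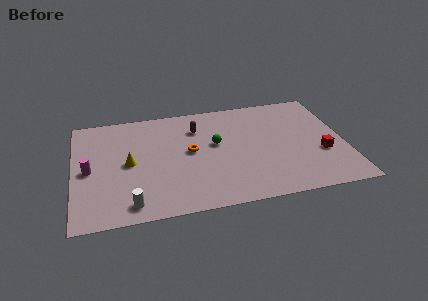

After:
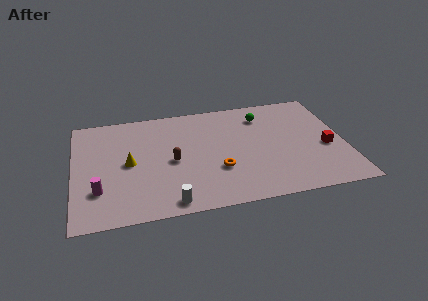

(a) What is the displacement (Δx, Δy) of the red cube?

(0.3, 0.5)

The red cube was at about (14.4, 3.6) and moved to about (14.7, 4.1).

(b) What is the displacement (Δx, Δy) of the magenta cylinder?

(0.5, -1.9)

The magenta cylinder was at about (0.9, 4.7) and moved to about (1.4, 2.8).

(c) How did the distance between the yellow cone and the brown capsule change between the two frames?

-2.3

They were about 4.8 units apart before and 2.5 after — 2.3 units closer together.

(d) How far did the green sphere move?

3.6

From (8.3, 5.7) to (11.2, 7.8), the green sphere covered √(2.9² + 2.1²) ≈ 3.6 units.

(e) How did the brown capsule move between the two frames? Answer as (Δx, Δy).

(-1.6, -2.8)

The brown capsule started near (7.3, 7.4) and ended near (5.7, 4.6).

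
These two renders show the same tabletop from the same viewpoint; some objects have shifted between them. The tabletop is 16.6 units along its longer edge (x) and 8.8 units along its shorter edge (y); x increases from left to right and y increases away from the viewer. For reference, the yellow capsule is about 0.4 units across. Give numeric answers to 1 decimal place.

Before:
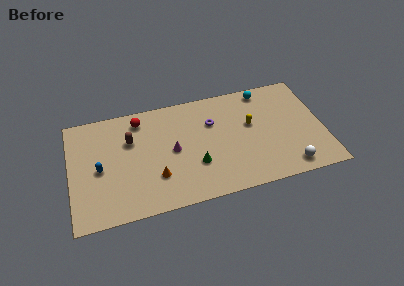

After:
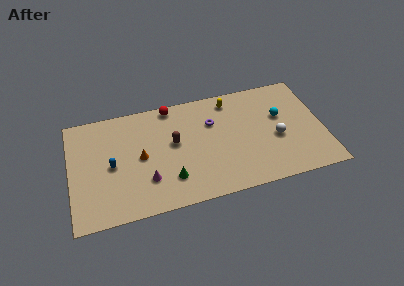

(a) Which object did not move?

the purple torus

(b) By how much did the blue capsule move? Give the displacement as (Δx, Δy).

(0.8, 0.1)

The blue capsule was at about (1.9, 4.1) and moved to about (2.7, 4.2).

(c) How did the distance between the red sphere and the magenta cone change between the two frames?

+2.2

The distance was about 3.6 in the first image and 5.8 in the second, so they moved 2.2 units further apart.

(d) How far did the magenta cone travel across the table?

2.6

From (6.7, 4.4) to (4.9, 2.5), the magenta cone covered √(1.8² + 1.9²) ≈ 2.6 units.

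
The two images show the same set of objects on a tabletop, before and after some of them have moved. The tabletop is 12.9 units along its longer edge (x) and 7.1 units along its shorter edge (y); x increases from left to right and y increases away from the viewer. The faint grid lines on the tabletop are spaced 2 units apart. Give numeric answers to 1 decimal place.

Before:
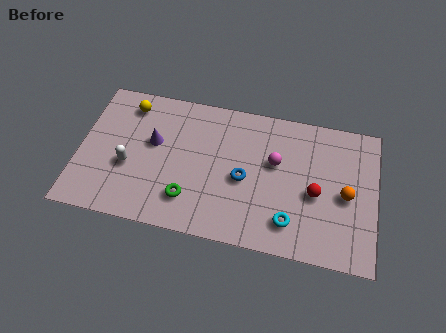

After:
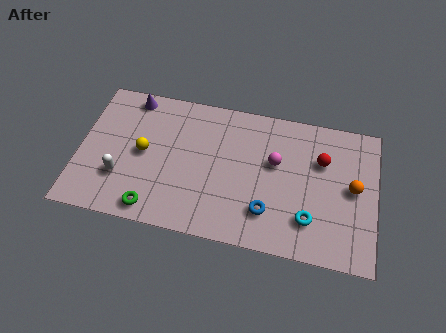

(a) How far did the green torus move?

1.7

The green torus moved from about (4.9, 1.7) to (3.4, 0.9), a distance of √(1.5² + 0.8²) ≈ 1.7.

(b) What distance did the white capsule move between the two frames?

0.7

The white capsule moved from about (2.2, 2.8) to (1.9, 2.2), a distance of √(0.3² + 0.6²) ≈ 0.7.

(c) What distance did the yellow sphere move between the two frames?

2.4

The yellow sphere was near (2.0, 5.9) before and (2.8, 3.6) after, so it travelled √(0.8² + 2.3²) ≈ 2.4 units.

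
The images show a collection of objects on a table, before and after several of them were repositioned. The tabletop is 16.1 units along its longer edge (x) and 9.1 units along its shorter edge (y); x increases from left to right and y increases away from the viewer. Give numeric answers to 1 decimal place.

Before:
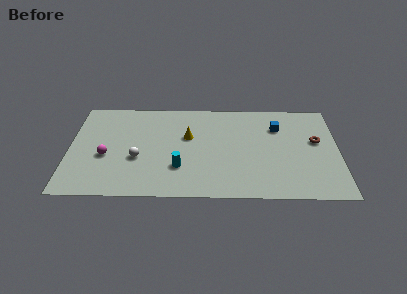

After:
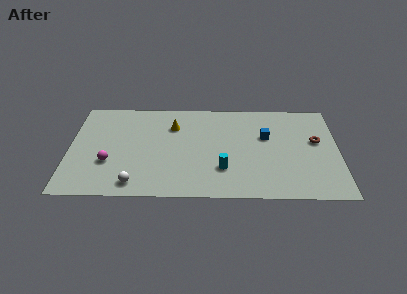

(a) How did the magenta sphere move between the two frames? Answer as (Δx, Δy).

(0.2, -0.6)

The magenta sphere was at about (2.2, 3.7) and moved to about (2.4, 3.1).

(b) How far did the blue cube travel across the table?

1.1

From (12.5, 6.6) to (11.8, 5.7), the blue cube covered √(0.7² + 0.9²) ≈ 1.1 units.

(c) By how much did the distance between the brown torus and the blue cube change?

+0.4

The distance was about 2.6 in the first image and 3.0 in the second, so they moved 0.4 units further apart.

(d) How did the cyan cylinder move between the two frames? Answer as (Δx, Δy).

(2.6, -0.1)

The cyan cylinder started near (6.6, 2.7) and ended near (9.2, 2.6).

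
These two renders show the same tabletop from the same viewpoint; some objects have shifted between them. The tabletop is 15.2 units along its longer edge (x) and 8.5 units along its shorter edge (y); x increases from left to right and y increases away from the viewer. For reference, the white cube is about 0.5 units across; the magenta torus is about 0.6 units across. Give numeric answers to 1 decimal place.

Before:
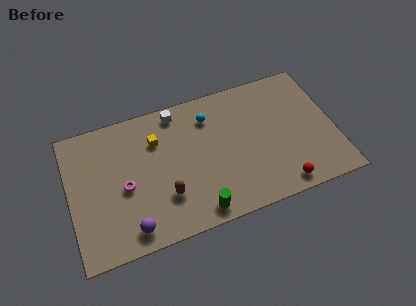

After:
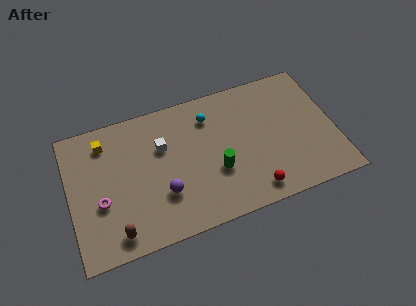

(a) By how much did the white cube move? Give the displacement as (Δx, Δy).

(-1.0, -1.9)

The white cube started near (6.4, 7.5) and ended near (5.4, 5.6).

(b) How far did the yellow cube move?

3.0

From (5.1, 6.1) to (2.2, 6.9), the yellow cube covered √(2.9² + 0.8²) ≈ 3.0 units.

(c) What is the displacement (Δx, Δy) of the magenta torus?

(-1.4, -0.5)

From the two frames, the magenta torus sits at roughly (3.1, 3.8) before and (1.7, 3.3) after.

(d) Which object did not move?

the cyan sphere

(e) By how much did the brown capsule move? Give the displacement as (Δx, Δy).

(-2.9, -1.3)

From the two frames, the brown capsule sits at roughly (5.3, 2.5) before and (2.4, 1.2) after.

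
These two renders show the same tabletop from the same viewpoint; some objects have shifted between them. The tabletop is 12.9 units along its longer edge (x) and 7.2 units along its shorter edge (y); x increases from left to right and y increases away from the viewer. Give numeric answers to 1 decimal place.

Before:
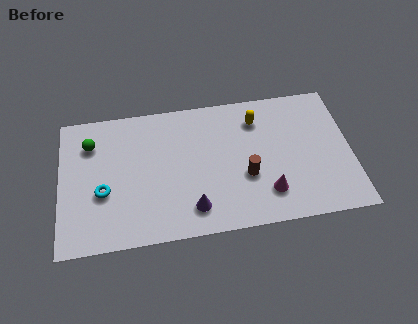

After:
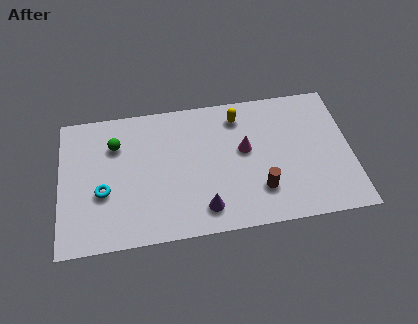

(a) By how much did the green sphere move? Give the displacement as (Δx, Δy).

(1.1, -0.2)

The green sphere was at about (1.4, 5.4) and moved to about (2.5, 5.2).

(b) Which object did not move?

the cyan torus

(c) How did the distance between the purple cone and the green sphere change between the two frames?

-0.5

The distance was about 5.9 in the first image and 5.4 in the second, so they moved 0.5 units closer together.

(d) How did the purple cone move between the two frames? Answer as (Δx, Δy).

(0.5, -0.1)

The purple cone was at about (5.8, 1.4) and moved to about (6.3, 1.3).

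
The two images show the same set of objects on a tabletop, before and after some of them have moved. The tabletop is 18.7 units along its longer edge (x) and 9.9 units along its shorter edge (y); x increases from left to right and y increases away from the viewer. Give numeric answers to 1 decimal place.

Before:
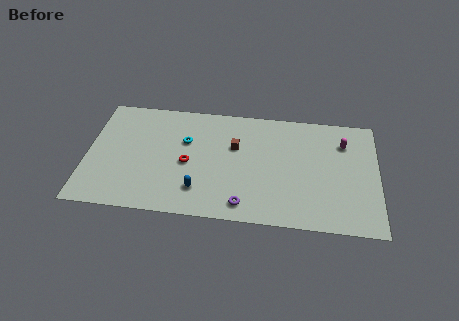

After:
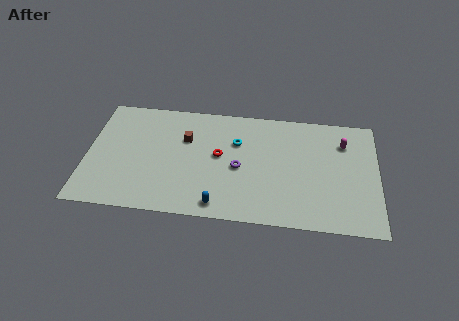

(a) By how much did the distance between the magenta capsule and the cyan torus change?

-3.3

The distance was about 10.2 in the first image and 6.9 in the second, so they moved 3.3 units closer together.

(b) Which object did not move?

the magenta capsule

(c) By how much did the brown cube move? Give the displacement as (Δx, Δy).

(-3.2, 0.3)

The brown cube started near (9.5, 6.3) and ended near (6.3, 6.6).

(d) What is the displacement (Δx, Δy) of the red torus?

(2.0, 0.9)

From the two frames, the red torus sits at roughly (6.5, 4.5) before and (8.5, 5.4) after.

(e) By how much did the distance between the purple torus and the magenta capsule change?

-1.4

They were about 8.7 units apart before and 7.3 after — 1.4 units closer together.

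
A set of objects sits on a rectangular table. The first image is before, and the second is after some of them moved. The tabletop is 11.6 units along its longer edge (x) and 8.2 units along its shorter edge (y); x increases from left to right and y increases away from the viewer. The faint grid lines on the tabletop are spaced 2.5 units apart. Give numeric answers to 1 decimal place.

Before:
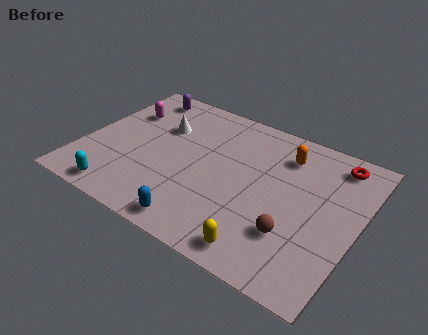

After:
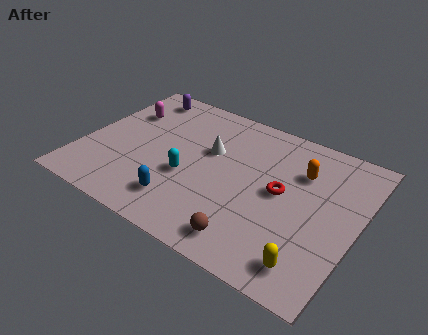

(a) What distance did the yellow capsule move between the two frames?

1.9

The yellow capsule was near (8.2, 1.0) before and (10.1, 1.3) after, so it travelled √(1.9² + 0.3²) ≈ 1.9 units.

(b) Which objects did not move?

the magenta capsule and the purple capsule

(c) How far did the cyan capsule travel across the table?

3.4

The cyan capsule moved from about (2.1, 0.9) to (4.6, 3.2), a distance of √(2.5² + 2.3²) ≈ 3.4.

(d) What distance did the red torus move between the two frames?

3.3

From (10.3, 7.0) to (8.4, 4.3), the red torus covered √(1.9² + 2.7²) ≈ 3.3 units.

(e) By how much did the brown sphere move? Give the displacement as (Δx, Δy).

(-1.6, -1.2)

The brown sphere started near (9.2, 2.4) and ended near (7.6, 1.2).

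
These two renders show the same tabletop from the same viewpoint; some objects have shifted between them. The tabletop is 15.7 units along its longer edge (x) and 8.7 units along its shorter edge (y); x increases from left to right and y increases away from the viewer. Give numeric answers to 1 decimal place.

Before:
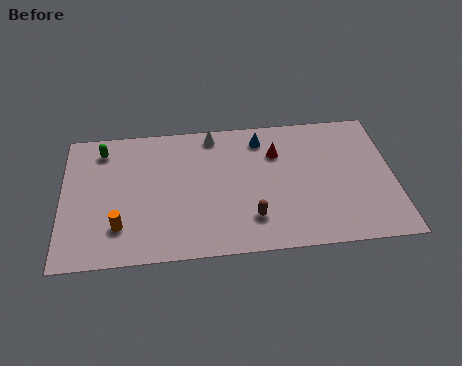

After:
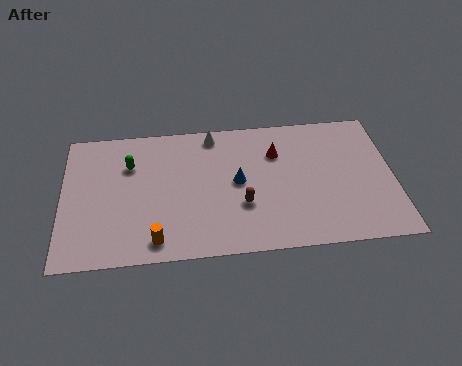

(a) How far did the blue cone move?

3.0

From (9.5, 7.2) to (8.3, 4.5), the blue cone covered √(1.2² + 2.7²) ≈ 3.0 units.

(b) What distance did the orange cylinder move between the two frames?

2.0

The orange cylinder moved from about (2.7, 2.2) to (4.4, 1.2), a distance of √(1.7² + 1.0²) ≈ 2.0.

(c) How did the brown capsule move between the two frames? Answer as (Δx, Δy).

(-0.4, 0.9)

The brown capsule was at about (8.9, 2.1) and moved to about (8.5, 3.0).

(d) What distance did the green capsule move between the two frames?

1.7

The green capsule moved from about (1.9, 7.2) to (3.2, 6.1), a distance of √(1.3² + 1.1²) ≈ 1.7.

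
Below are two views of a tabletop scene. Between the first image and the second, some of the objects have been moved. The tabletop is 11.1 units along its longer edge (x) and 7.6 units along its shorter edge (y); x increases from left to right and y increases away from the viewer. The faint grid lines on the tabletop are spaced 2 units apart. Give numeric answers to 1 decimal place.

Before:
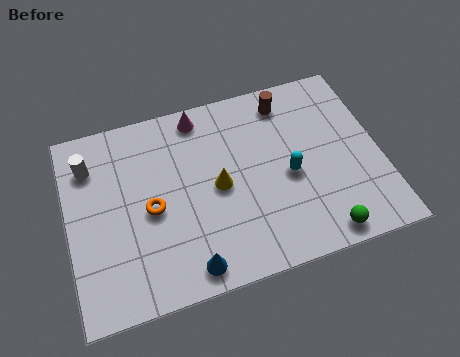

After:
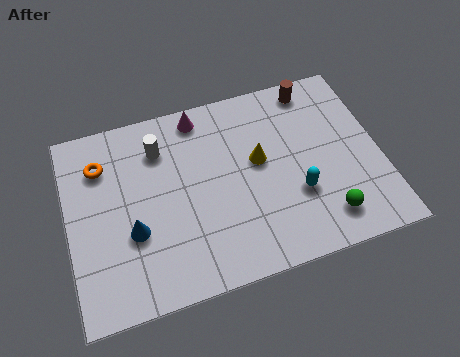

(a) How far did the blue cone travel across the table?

2.6

From (4.0, 0.9) to (2.2, 2.8), the blue cone covered √(1.8² + 1.9²) ≈ 2.6 units.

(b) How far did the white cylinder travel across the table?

2.5

The white cylinder was near (0.9, 5.8) before and (3.4, 5.8) after, so it travelled √(2.5² + 0.0²) ≈ 2.5 units.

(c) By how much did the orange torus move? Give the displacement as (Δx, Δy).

(-1.6, 2.2)

From the two frames, the orange torus sits at roughly (2.9, 3.5) before and (1.3, 5.7) after.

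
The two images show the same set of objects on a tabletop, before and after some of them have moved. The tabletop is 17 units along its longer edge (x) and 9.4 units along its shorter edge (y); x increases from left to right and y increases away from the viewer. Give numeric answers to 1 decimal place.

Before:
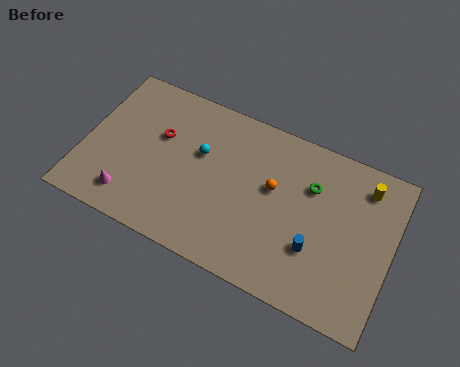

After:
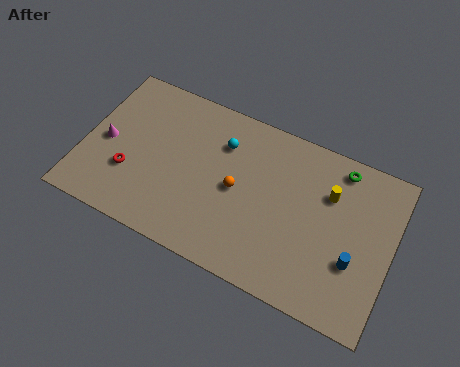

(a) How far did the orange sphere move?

2.1

The orange sphere was near (10.4, 5.5) before and (8.5, 4.6) after, so it travelled √(1.9² + 0.9²) ≈ 2.1 units.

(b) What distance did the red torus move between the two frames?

3.1

The red torus moved from about (4.0, 5.9) to (2.7, 3.1), a distance of √(1.3² + 2.8²) ≈ 3.1.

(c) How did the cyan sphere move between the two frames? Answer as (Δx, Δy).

(1.1, 1.1)

The cyan sphere started near (6.3, 5.8) and ended near (7.4, 6.9).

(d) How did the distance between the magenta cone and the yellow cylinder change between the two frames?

-1.3

Before: roughly 13.7 units apart; after: 12.4. That's 1.3 units closer together.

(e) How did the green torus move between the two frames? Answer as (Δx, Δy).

(1.4, 1.7)

From the two frames, the green torus sits at roughly (12.4, 6.5) before and (13.8, 8.2) after.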